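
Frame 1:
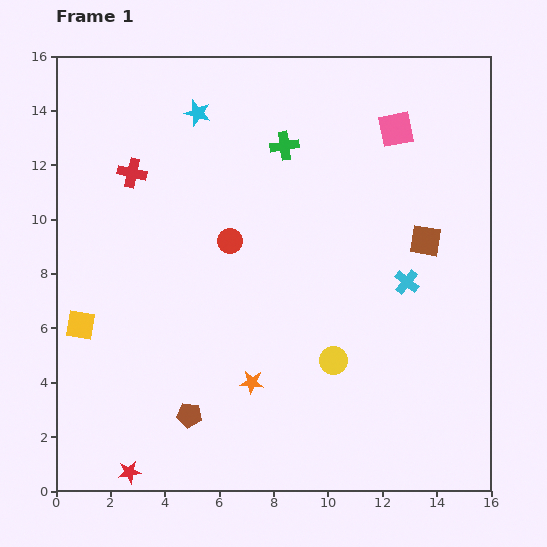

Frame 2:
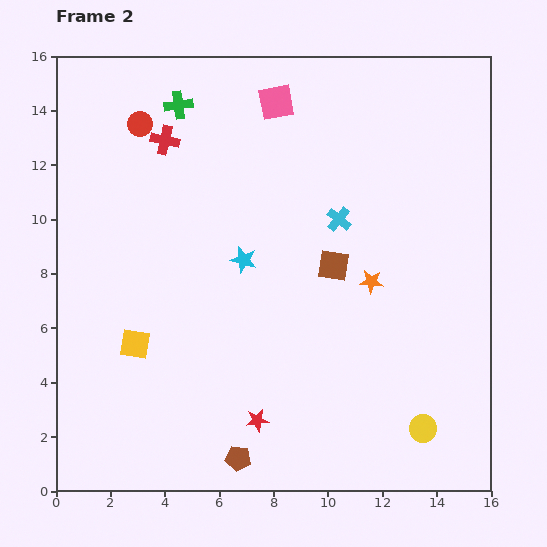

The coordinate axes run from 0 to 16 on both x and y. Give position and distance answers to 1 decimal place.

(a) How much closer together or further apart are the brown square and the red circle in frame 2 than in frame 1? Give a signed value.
+1.6

Distance in frame 1: 7.2. Distance in frame 2: 8.8.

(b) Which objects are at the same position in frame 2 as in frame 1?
none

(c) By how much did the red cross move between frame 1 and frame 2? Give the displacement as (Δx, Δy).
(1.2, 1.2)

The red cross was at (2.8, 11.7) in frame 1 and (4.0, 12.9) in frame 2.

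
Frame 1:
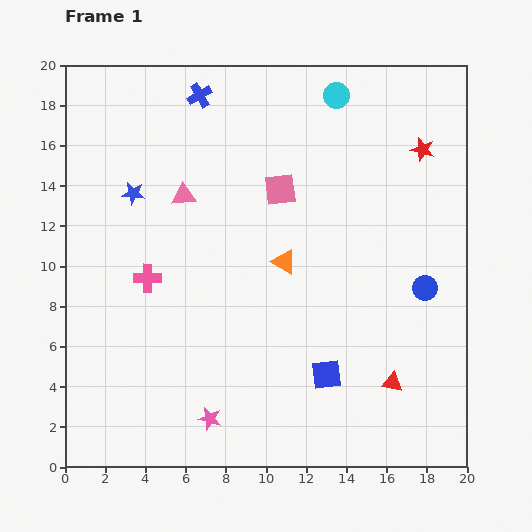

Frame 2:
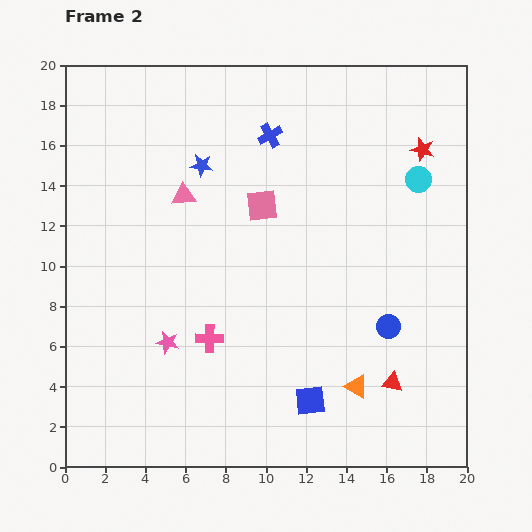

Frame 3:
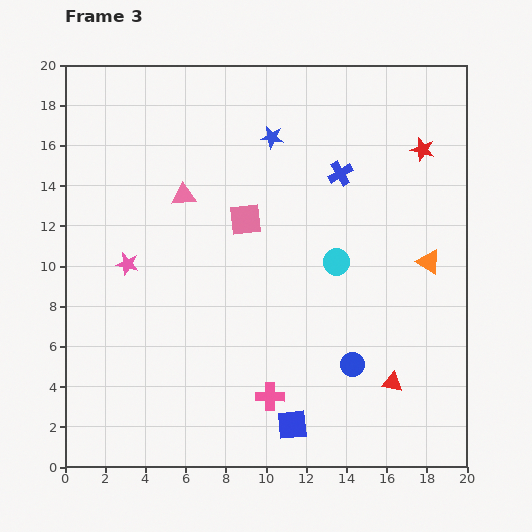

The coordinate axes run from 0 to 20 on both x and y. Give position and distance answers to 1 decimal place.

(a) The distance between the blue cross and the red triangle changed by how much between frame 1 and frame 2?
-3.5

Distance in frame 1: 17.2. Distance in frame 2: 13.7.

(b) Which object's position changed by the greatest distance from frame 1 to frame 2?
the orange triangle

(moved 7.2; next 5.9)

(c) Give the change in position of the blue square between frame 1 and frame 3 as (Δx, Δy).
(-1.7, -2.5)

The blue square was at (13.0, 4.6) in frame 1 and (11.3, 2.1) in frame 3.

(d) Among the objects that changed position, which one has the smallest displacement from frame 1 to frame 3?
the pink square

(moved 2.3)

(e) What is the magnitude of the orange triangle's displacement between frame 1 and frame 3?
7.2

The orange triangle moved from (10.9, 10.2) to (18.1, 10.2), a distance of √(7.2² + 0.0²) ≈ 7.2.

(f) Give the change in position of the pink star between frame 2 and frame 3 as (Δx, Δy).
(-2.0, 3.9)

The pink star was at (5.1, 6.2) in frame 2 and (3.1, 10.1) in frame 3.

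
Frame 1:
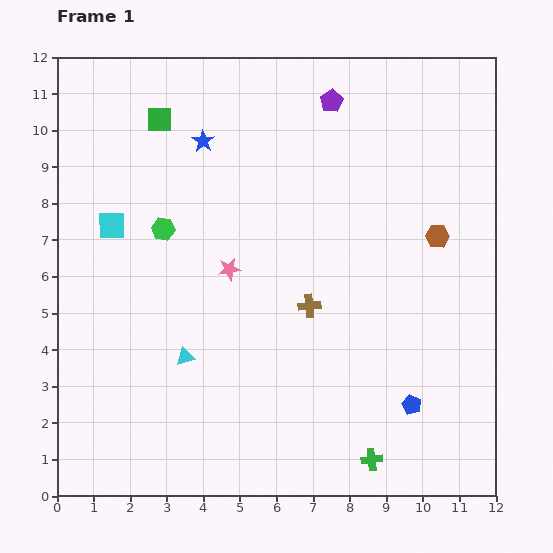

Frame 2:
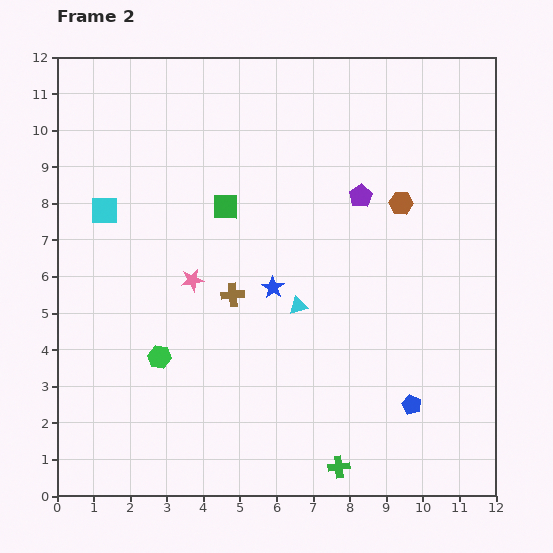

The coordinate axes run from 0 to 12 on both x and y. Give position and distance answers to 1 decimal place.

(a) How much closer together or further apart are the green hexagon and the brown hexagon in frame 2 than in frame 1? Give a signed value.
+0.3

Distance in frame 1: 7.5. Distance in frame 2: 7.8.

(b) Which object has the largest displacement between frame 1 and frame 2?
the blue star

(moved 4.4; next 3.5)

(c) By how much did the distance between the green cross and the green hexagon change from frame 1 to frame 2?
-2.8

Distance in frame 1: 8.5. Distance in frame 2: 5.7.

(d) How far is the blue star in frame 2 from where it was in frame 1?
4.4

The blue star moved from (4.0, 9.7) to (5.9, 5.7), a distance of √(1.9² + 4.0²) ≈ 4.4.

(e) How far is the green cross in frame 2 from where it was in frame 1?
0.9

The green cross moved from (8.6, 1.0) to (7.7, 0.8), a distance of √(0.9² + 0.2²) ≈ 0.9.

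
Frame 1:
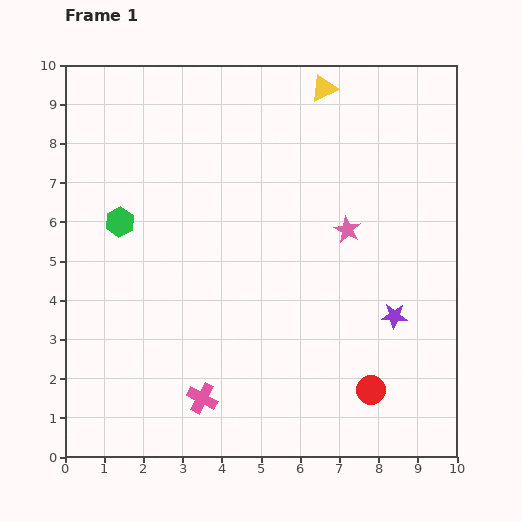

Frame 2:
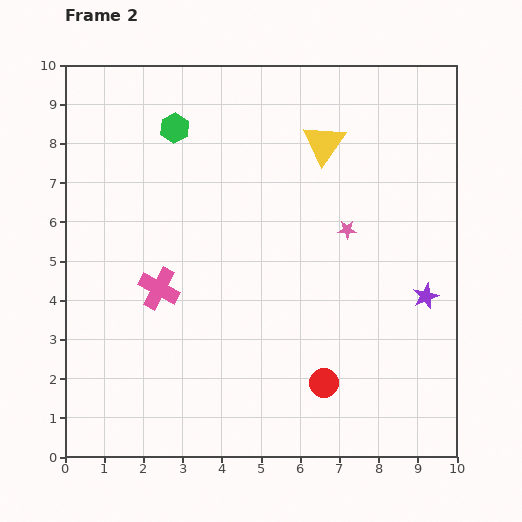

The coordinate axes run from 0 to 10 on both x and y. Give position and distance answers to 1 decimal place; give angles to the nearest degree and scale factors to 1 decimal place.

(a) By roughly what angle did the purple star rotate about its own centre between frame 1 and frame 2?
26° counter-clockwise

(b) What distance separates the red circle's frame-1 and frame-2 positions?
1.2

The red circle moved from (7.8, 1.7) to (6.6, 1.9), a distance of √(1.2² + 0.2²) ≈ 1.2.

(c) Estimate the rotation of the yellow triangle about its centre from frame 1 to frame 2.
31° counter-clockwise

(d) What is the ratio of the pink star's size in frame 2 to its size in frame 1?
0.7×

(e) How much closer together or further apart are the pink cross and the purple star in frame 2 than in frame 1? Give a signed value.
+1.5

Distance in frame 1: 5.3. Distance in frame 2: 6.8.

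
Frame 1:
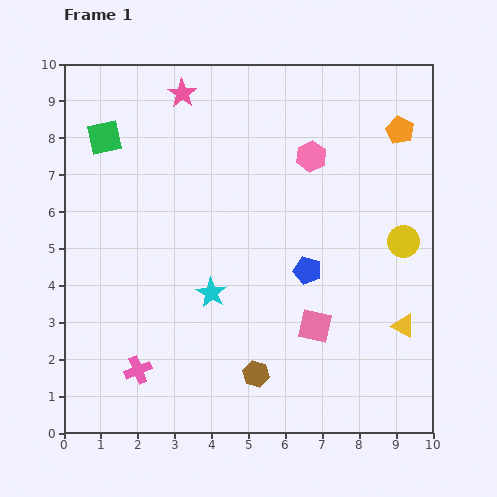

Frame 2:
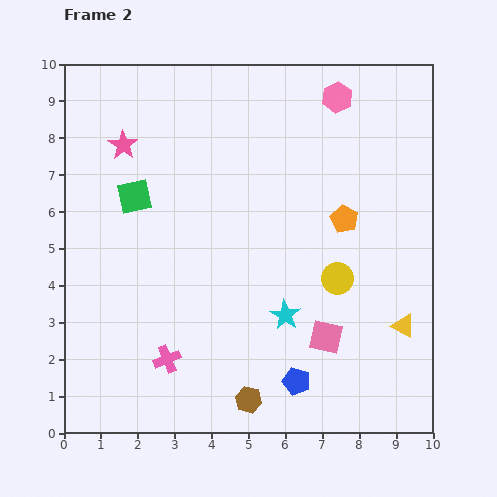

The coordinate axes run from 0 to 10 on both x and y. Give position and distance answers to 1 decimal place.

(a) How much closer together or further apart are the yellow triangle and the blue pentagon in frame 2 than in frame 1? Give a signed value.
+0.3

Distance in frame 1: 3.0. Distance in frame 2: 3.3.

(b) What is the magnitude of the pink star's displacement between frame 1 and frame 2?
2.1

The pink star moved from (3.2, 9.2) to (1.6, 7.8), a distance of √(1.6² + 1.4²) ≈ 2.1.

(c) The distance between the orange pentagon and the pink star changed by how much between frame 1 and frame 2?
+0.3

Distance in frame 1: 6.0. Distance in frame 2: 6.3.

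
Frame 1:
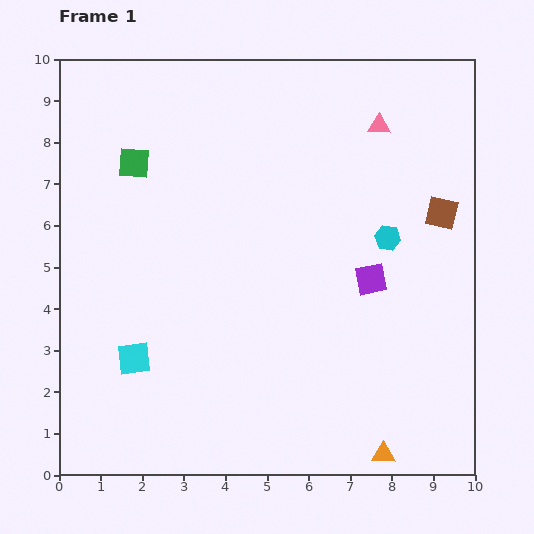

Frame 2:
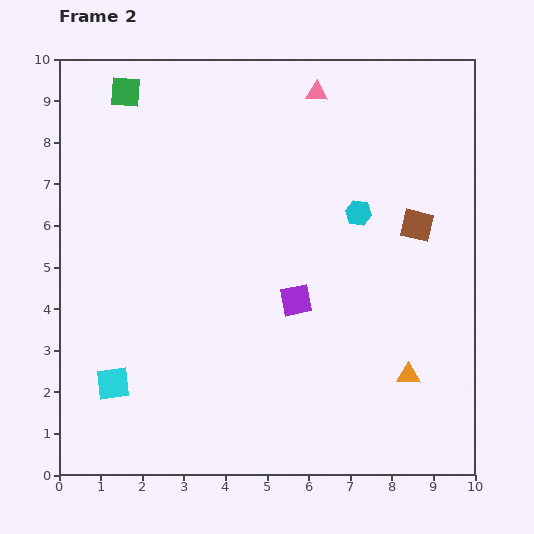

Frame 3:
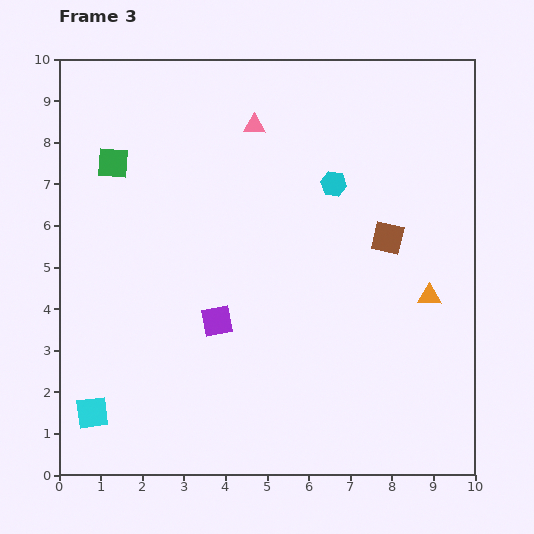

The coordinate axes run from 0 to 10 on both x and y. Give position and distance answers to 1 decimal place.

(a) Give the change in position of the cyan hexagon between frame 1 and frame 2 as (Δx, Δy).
(-0.7, 0.6)

The cyan hexagon was at (7.9, 5.7) in frame 1 and (7.2, 6.3) in frame 2.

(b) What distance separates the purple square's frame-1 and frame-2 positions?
1.9

The purple square moved from (7.5, 4.7) to (5.7, 4.2), a distance of √(1.8² + 0.5²) ≈ 1.9.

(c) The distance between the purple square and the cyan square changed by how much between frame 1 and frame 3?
-2.3

Distance in frame 1: 6.0. Distance in frame 3: 3.7.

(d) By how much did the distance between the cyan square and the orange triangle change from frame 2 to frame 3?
+1.5

Distance in frame 2: 7.1. Distance in frame 3: 8.6.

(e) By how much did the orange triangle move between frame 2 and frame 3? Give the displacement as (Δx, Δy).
(0.5, 1.9)

The orange triangle was at (8.4, 2.4) in frame 2 and (8.9, 4.3) in frame 3.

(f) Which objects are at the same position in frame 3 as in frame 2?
none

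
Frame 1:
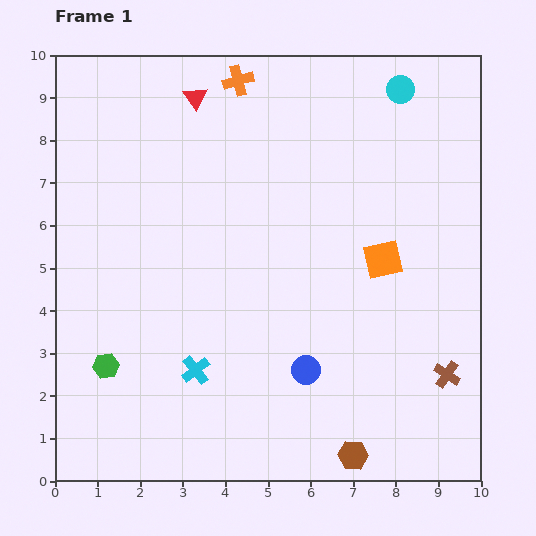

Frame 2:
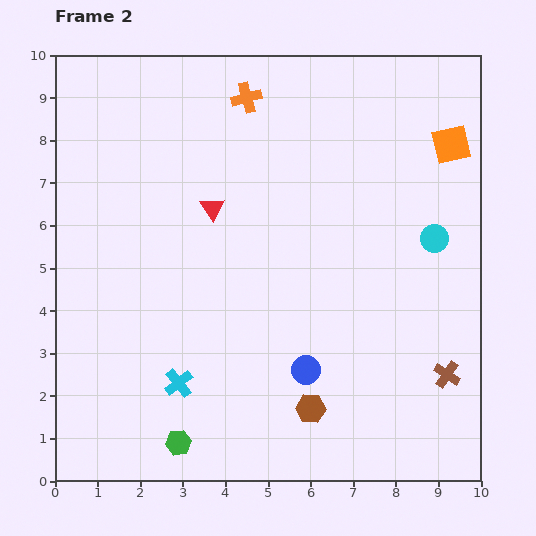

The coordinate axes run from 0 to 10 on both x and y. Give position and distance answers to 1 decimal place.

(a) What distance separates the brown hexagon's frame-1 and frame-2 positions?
1.5

The brown hexagon moved from (7.0, 0.6) to (6.0, 1.7), a distance of √(1.0² + 1.1²) ≈ 1.5.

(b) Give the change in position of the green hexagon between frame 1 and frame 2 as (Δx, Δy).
(1.7, -1.8)

The green hexagon was at (1.2, 2.7) in frame 1 and (2.9, 0.9) in frame 2.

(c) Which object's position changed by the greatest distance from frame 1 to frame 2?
the cyan circle

(moved 3.6; next 3.1)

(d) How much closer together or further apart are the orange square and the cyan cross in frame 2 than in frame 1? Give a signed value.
+3.4

Distance in frame 1: 5.1. Distance in frame 2: 8.5.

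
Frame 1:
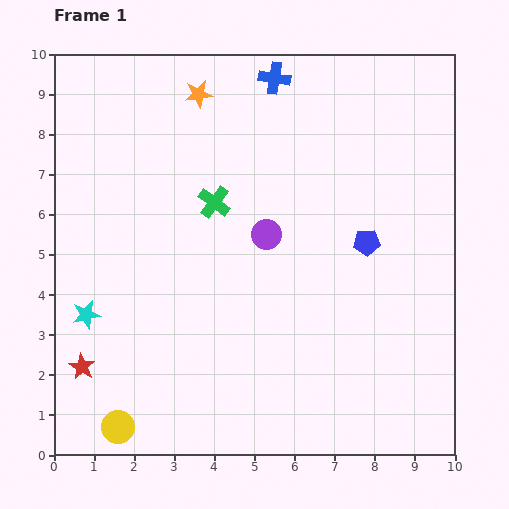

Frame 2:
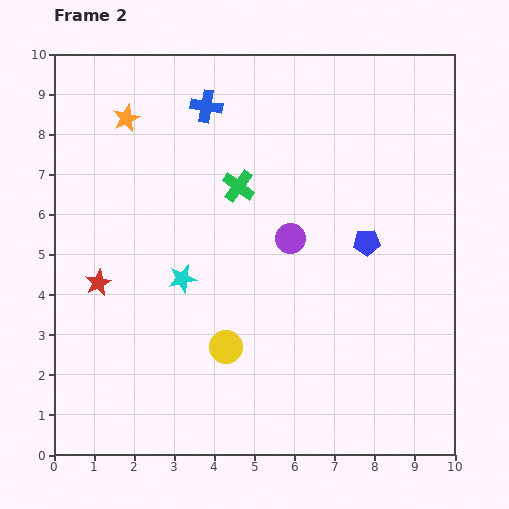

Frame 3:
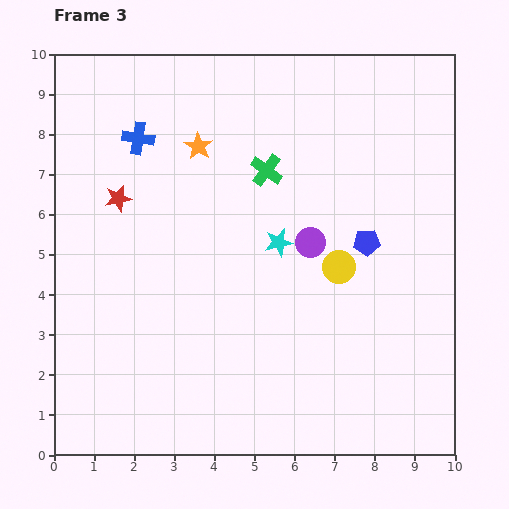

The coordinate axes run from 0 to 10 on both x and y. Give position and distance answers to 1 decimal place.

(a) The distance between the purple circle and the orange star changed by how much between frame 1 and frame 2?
+1.2

Distance in frame 1: 3.9. Distance in frame 2: 5.1.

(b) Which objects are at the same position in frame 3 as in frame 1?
the blue pentagon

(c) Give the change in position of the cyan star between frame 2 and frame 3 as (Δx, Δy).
(2.4, 0.9)

The cyan star was at (3.2, 4.4) in frame 2 and (5.6, 5.3) in frame 3.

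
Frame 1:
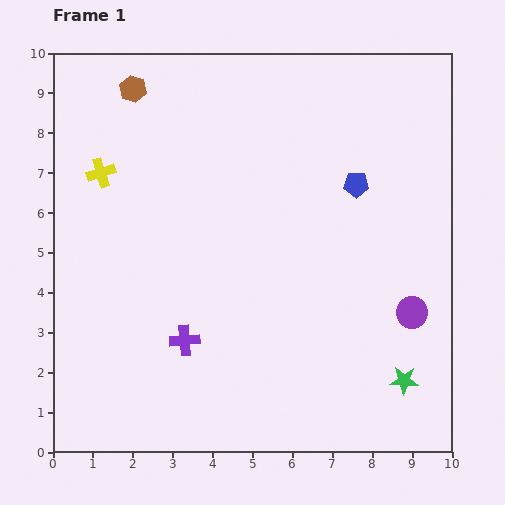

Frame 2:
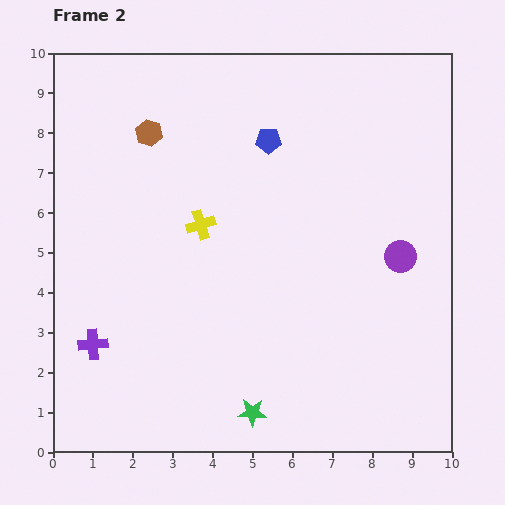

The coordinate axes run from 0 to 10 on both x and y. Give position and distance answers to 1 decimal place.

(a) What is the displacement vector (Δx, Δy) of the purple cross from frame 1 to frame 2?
(-2.3, -0.1)

The purple cross was at (3.3, 2.8) in frame 1 and (1.0, 2.7) in frame 2.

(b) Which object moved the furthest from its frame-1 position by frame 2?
the green star

(moved 3.9; next 2.8)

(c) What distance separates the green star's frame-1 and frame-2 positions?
3.9

The green star moved from (8.8, 1.8) to (5.0, 1.0), a distance of √(3.8² + 0.8²) ≈ 3.9.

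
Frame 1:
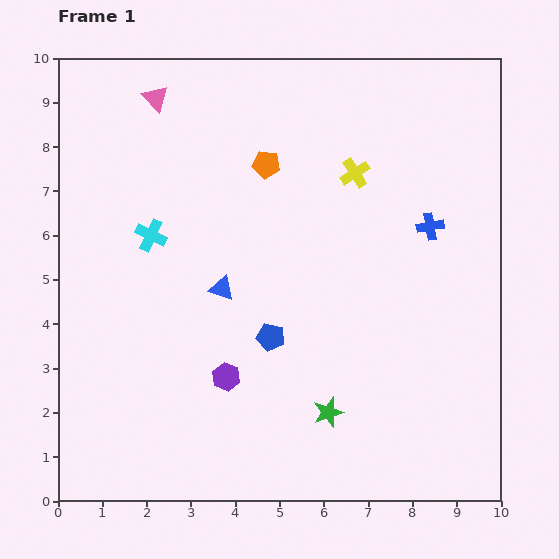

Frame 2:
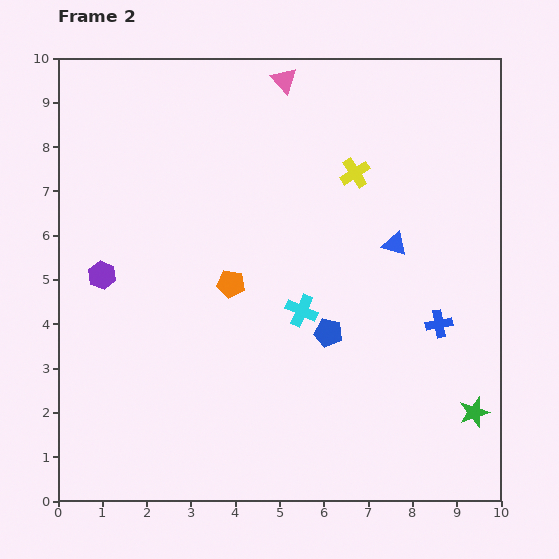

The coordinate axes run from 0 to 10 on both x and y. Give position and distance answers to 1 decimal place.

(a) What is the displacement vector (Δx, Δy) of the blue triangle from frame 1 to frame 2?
(3.9, 1.0)

The blue triangle was at (3.7, 4.8) in frame 1 and (7.6, 5.8) in frame 2.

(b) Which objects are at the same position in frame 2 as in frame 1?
the yellow cross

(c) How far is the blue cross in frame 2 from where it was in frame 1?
2.2

The blue cross moved from (8.4, 6.2) to (8.6, 4.0), a distance of √(0.2² + 2.2²) ≈ 2.2.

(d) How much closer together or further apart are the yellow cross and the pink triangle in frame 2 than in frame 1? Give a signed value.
-2.2

Distance in frame 1: 4.8. Distance in frame 2: 2.6.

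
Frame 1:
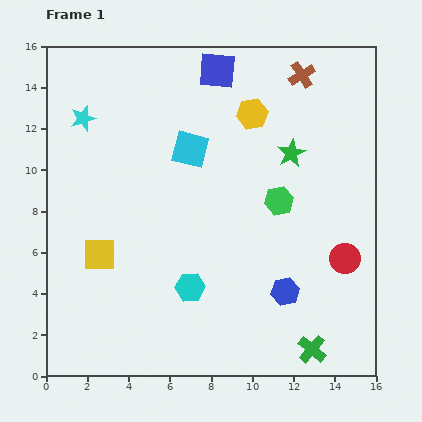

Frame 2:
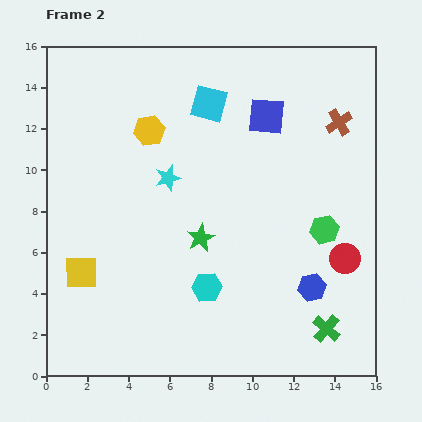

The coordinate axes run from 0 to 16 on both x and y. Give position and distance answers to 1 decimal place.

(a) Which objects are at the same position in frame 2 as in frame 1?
the red circle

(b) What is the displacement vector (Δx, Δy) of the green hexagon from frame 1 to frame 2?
(2.2, -1.4)

The green hexagon was at (11.3, 8.5) in frame 1 and (13.5, 7.1) in frame 2.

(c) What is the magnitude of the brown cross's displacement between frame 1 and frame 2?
2.9

The brown cross moved from (12.4, 14.6) to (14.2, 12.3), a distance of √(1.8² + 2.3²) ≈ 2.9.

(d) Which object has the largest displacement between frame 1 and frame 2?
the green star

(moved 6.0; next 5.1)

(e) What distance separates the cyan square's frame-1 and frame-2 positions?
2.4

The cyan square moved from (7.0, 11.0) to (7.9, 13.2), a distance of √(0.9² + 2.2²) ≈ 2.4.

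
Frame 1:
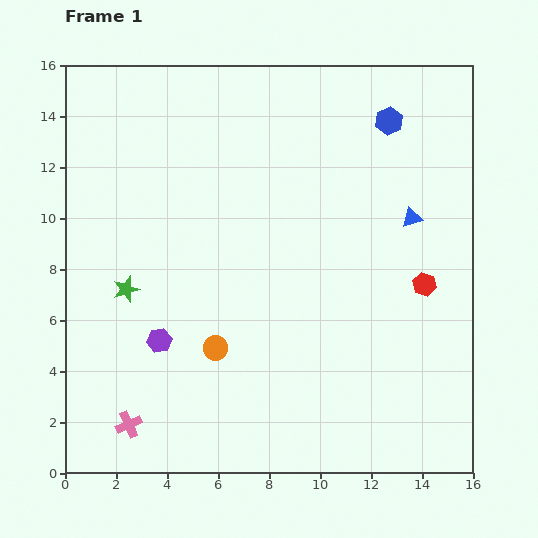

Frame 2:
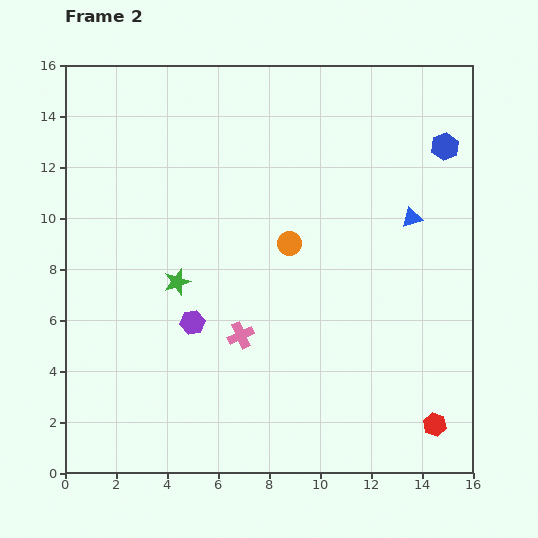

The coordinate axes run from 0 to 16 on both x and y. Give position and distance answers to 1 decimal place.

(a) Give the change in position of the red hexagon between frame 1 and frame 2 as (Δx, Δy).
(0.4, -5.5)

The red hexagon was at (14.1, 7.4) in frame 1 and (14.5, 1.9) in frame 2.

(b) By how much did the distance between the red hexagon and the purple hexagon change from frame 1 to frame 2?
-0.3

Distance in frame 1: 10.6. Distance in frame 2: 10.3.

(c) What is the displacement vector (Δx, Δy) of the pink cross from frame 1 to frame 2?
(4.4, 3.5)

The pink cross was at (2.5, 1.9) in frame 1 and (6.9, 5.4) in frame 2.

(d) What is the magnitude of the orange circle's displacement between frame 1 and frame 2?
5.0

The orange circle moved from (5.9, 4.9) to (8.8, 9.0), a distance of √(2.9² + 4.1²) ≈ 5.0.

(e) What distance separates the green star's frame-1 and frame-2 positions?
2.0

The green star moved from (2.4, 7.2) to (4.4, 7.5), a distance of √(2.0² + 0.3²) ≈ 2.0.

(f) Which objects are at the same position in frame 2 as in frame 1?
the blue triangle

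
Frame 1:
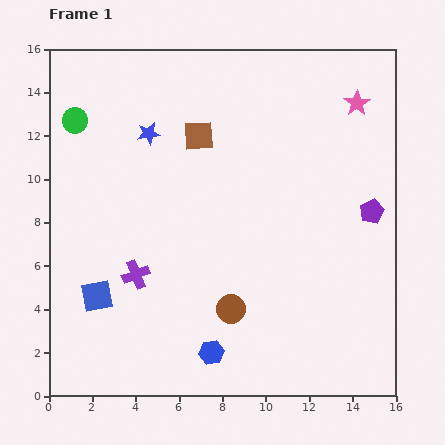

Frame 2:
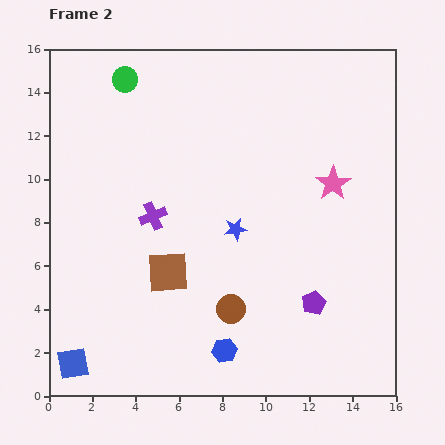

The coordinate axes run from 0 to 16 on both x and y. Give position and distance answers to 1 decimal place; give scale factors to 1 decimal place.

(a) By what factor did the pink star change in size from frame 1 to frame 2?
1.3×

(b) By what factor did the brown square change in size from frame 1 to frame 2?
1.4×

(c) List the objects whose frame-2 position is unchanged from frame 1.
the brown circle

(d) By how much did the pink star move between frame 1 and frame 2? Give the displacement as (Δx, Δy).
(-1.1, -3.7)

The pink star was at (14.2, 13.5) in frame 1 and (13.1, 9.8) in frame 2.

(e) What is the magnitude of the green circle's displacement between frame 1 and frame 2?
3.0

The green circle moved from (1.2, 12.7) to (3.5, 14.6), a distance of √(2.3² + 1.9²) ≈ 3.0.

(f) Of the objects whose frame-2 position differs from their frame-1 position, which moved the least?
the blue hexagon

(moved 0.6)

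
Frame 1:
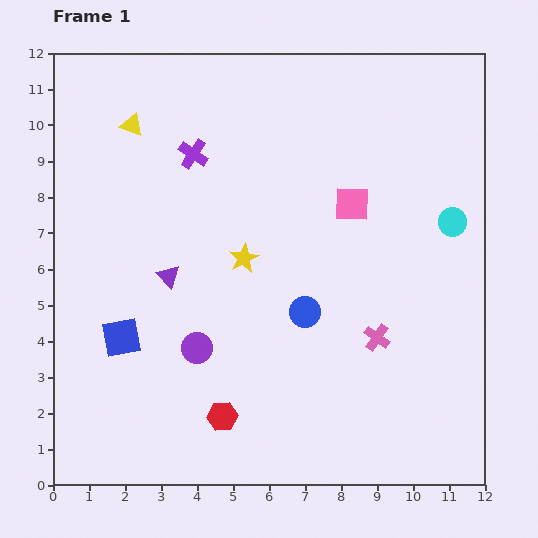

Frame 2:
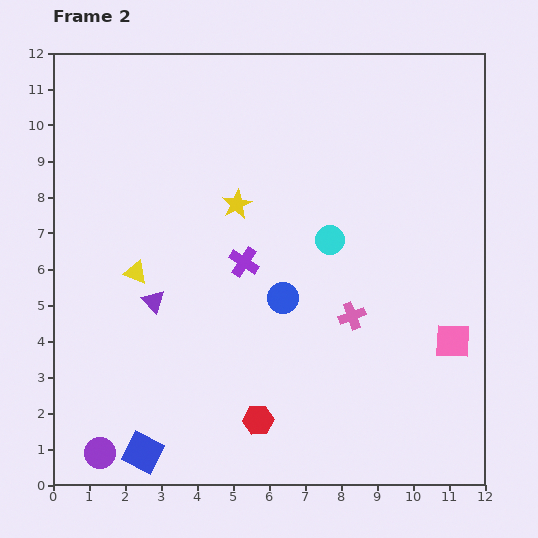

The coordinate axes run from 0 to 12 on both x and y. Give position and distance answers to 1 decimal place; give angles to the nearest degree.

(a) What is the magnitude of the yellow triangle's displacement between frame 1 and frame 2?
4.1

The yellow triangle moved from (2.2, 10.0) to (2.3, 5.9), a distance of √(0.1² + 4.1²) ≈ 4.1.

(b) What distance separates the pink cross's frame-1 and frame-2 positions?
0.9

The pink cross moved from (9.0, 4.1) to (8.3, 4.7), a distance of √(0.7² + 0.6²) ≈ 0.9.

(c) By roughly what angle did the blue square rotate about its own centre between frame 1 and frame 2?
38° clockwise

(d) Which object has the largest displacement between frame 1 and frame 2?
the pink square

(moved 4.7; next 4.1)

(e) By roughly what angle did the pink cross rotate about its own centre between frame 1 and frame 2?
35° clockwise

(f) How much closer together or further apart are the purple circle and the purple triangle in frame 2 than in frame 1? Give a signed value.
+2.3

Distance in frame 1: 2.2. Distance in frame 2: 4.5.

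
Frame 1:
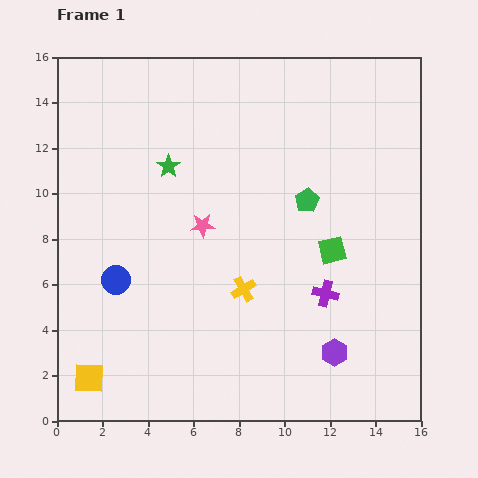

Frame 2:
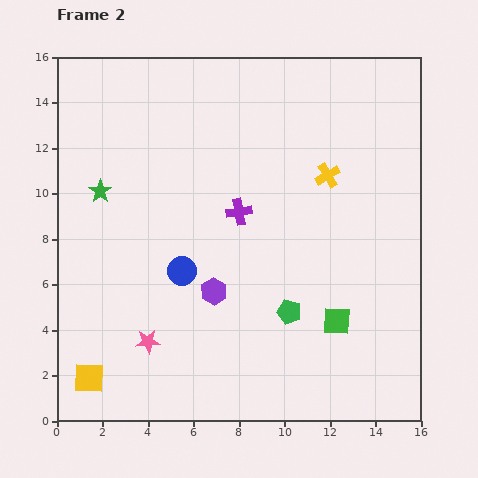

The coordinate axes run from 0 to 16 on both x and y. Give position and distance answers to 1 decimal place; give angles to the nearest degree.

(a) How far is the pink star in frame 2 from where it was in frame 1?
5.6

The pink star moved from (6.4, 8.6) to (4.0, 3.5), a distance of √(2.4² + 5.1²) ≈ 5.6.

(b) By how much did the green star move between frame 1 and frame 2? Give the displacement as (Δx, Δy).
(-3.0, -1.1)

The green star was at (4.9, 11.2) in frame 1 and (1.9, 10.1) in frame 2.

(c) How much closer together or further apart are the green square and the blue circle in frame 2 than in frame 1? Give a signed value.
-2.5

Distance in frame 1: 9.6. Distance in frame 2: 7.1.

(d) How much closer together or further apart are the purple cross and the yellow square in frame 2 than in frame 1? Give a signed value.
-1.2

Distance in frame 1: 11.0. Distance in frame 2: 9.8.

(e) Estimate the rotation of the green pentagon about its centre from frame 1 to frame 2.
25° counter-clockwise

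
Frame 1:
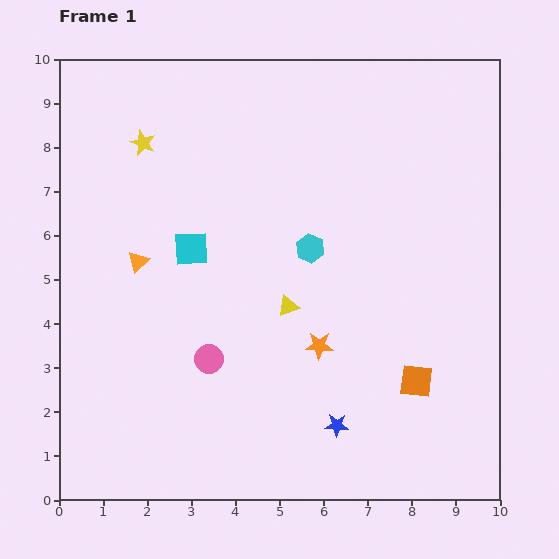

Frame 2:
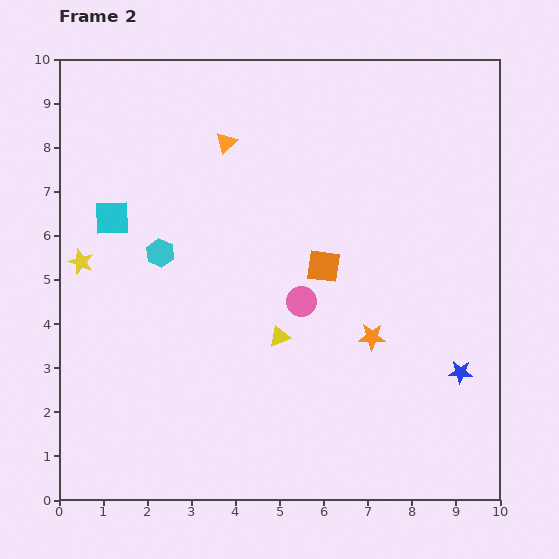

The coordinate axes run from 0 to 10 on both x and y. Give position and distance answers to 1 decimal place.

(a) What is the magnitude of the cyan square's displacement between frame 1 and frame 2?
1.9

The cyan square moved from (3.0, 5.7) to (1.2, 6.4), a distance of √(1.8² + 0.7²) ≈ 1.9.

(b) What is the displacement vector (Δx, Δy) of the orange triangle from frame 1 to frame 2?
(2.0, 2.7)

The orange triangle was at (1.8, 5.4) in frame 1 and (3.8, 8.1) in frame 2.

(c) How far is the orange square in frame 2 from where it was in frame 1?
3.3

The orange square moved from (8.1, 2.7) to (6.0, 5.3), a distance of √(2.1² + 2.6²) ≈ 3.3.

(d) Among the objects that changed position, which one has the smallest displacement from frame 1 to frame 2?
the yellow triangle

(moved 0.7)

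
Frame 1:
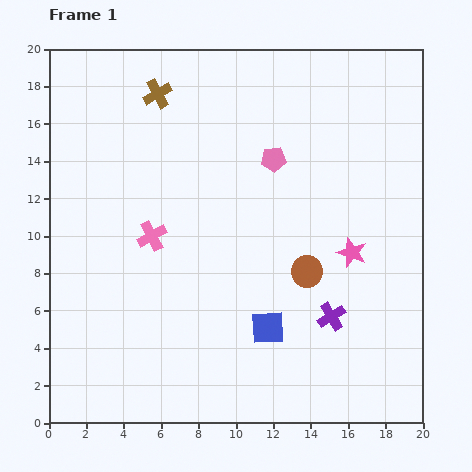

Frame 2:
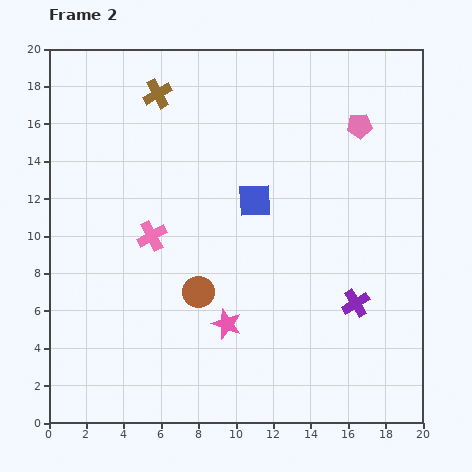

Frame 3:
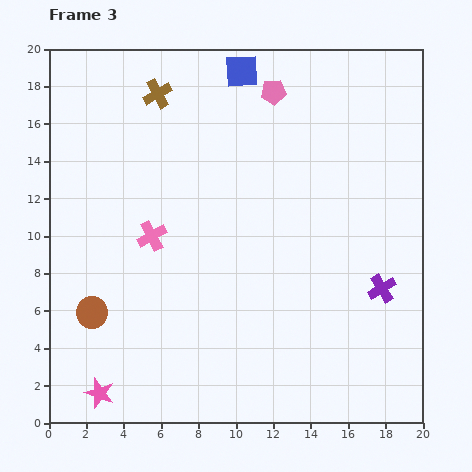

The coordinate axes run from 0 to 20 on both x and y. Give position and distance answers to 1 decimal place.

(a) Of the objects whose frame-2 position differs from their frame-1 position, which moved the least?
the purple cross

(moved 1.5)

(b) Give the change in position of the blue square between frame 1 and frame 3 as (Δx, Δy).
(-1.4, 13.7)

The blue square was at (11.7, 5.1) in frame 1 and (10.3, 18.8) in frame 3.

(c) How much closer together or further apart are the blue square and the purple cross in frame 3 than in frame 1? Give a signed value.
+10.3

Distance in frame 1: 3.5. Distance in frame 3: 13.8.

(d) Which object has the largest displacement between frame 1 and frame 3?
the pink star

(moved 15.4; next 13.8)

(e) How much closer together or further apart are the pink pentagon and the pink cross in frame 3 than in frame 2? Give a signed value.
-2.5

Distance in frame 2: 12.6. Distance in frame 3: 10.1.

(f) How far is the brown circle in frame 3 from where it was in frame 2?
5.8

The brown circle moved from (8.0, 7.0) to (2.3, 5.9), a distance of √(5.7² + 1.1²) ≈ 5.8.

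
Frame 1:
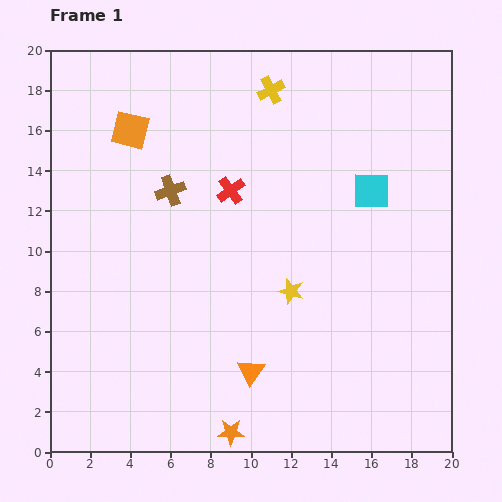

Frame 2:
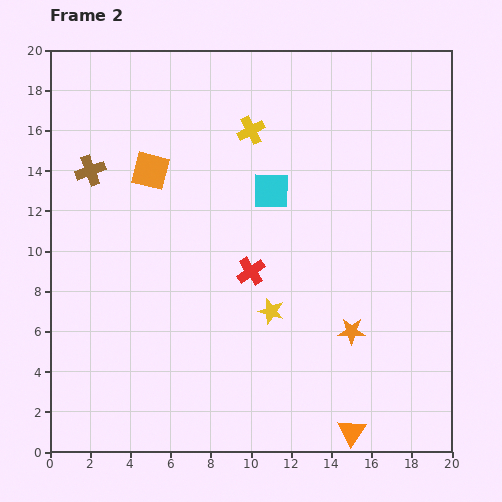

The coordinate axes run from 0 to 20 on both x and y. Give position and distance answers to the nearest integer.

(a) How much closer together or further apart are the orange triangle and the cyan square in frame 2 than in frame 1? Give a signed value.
+2

Distance in frame 1: 11. Distance in frame 2: 13.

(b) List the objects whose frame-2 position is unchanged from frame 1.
none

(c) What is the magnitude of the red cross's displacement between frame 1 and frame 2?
4

The red cross moved from (9, 13) to (10, 9), a distance of √(1² + 4²) ≈ 4.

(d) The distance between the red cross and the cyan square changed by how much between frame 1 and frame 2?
-3

Distance in frame 1: 7. Distance in frame 2: 4.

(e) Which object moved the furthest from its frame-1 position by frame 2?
the orange star

(moved 8; next 6)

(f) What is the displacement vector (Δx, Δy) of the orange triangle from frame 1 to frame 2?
(5, -3)

The orange triangle was at (10, 4) in frame 1 and (15, 1) in frame 2.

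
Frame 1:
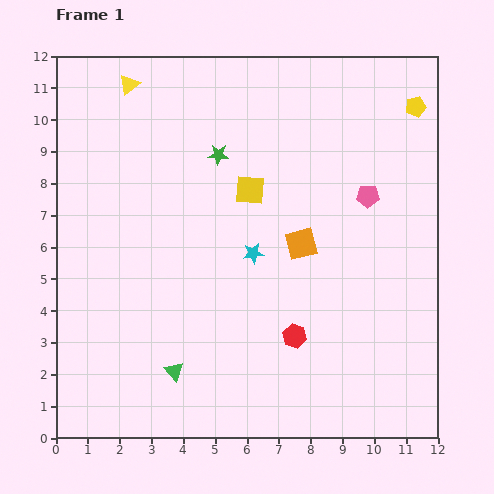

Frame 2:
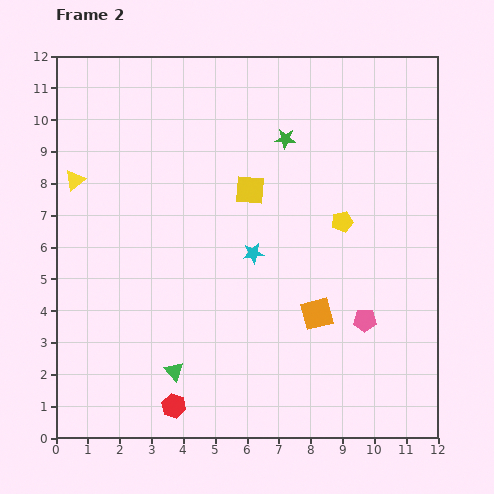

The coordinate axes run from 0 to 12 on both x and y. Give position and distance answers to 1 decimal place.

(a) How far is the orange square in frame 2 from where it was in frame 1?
2.3

The orange square moved from (7.7, 6.1) to (8.2, 3.9), a distance of √(0.5² + 2.2²) ≈ 2.3.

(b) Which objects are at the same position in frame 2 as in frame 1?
the cyan star, the green triangle, the yellow square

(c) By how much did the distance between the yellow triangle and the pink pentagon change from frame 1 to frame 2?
+1.8

Distance in frame 1: 8.3. Distance in frame 2: 10.1.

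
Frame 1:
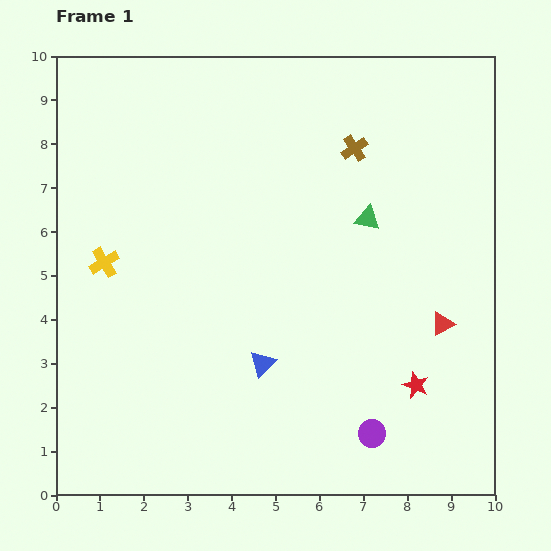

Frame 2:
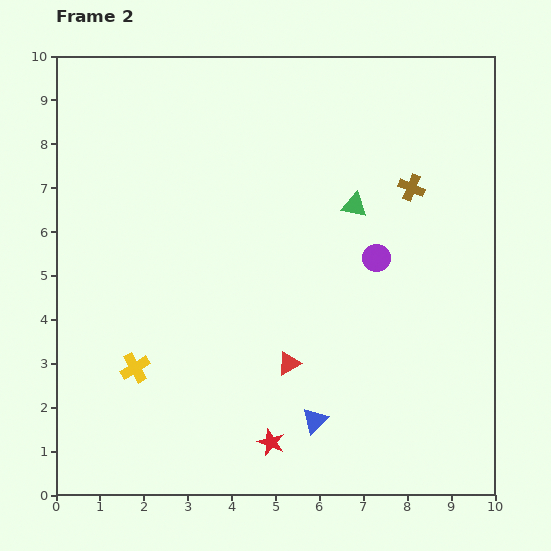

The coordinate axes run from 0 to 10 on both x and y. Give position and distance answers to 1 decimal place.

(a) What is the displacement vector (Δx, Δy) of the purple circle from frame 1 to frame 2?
(0.1, 4.0)

The purple circle was at (7.2, 1.4) in frame 1 and (7.3, 5.4) in frame 2.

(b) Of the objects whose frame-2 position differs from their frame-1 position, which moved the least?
the green triangle

(moved 0.4)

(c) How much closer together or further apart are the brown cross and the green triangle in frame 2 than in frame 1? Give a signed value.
-0.2

Distance in frame 1: 1.6. Distance in frame 2: 1.4.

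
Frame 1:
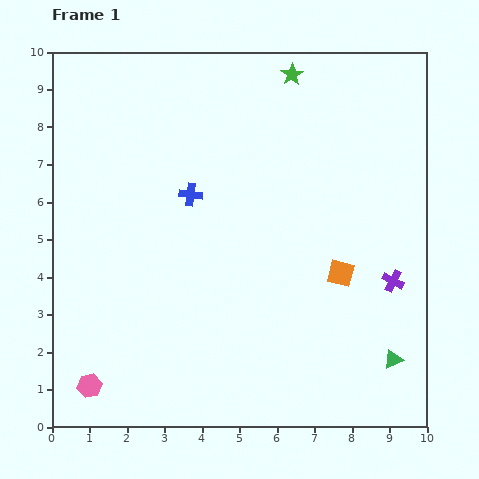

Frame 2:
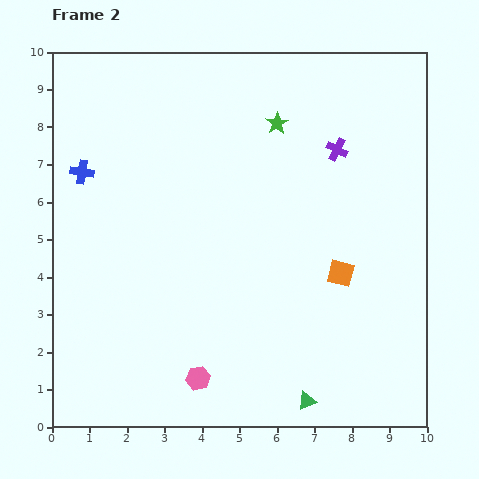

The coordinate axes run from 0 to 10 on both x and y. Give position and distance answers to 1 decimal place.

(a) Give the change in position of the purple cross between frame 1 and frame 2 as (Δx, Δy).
(-1.5, 3.5)

The purple cross was at (9.1, 3.9) in frame 1 and (7.6, 7.4) in frame 2.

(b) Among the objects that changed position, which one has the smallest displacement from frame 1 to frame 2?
the green star

(moved 1.4)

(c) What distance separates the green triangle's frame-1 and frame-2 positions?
2.5

The green triangle moved from (9.1, 1.8) to (6.8, 0.7), a distance of √(2.3² + 1.1²) ≈ 2.5.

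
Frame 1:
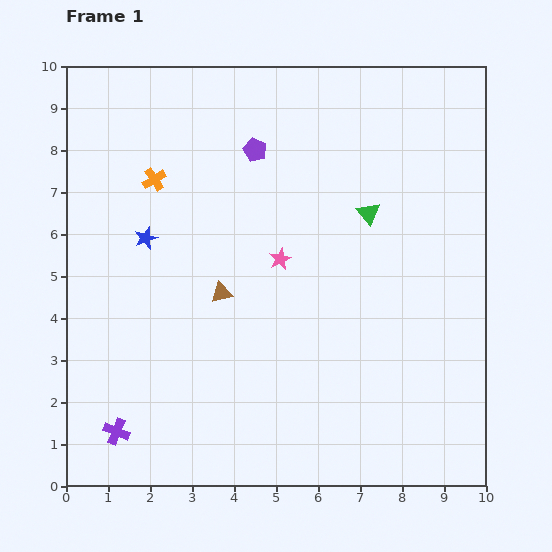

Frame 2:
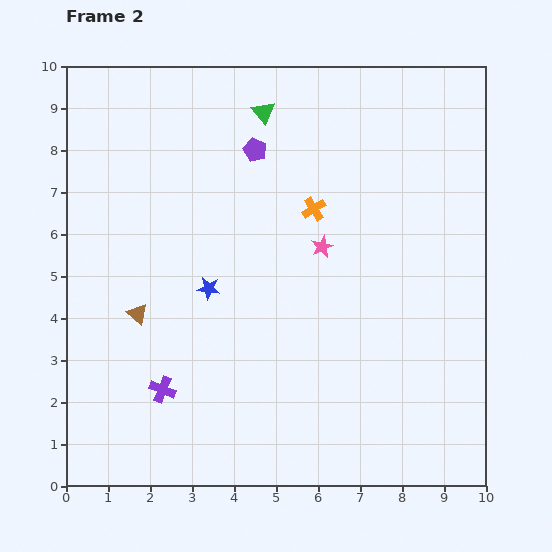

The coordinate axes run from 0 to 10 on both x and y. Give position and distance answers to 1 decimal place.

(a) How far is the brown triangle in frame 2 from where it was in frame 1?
2.1

The brown triangle moved from (3.7, 4.6) to (1.7, 4.1), a distance of √(2.0² + 0.5²) ≈ 2.1.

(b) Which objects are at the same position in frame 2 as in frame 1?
the purple pentagon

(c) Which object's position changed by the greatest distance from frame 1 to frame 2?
the orange cross

(moved 3.9; next 3.5)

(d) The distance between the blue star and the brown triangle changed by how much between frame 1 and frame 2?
-0.4

Distance in frame 1: 2.2. Distance in frame 2: 1.8.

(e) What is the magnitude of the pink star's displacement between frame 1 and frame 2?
1.0

The pink star moved from (5.1, 5.4) to (6.1, 5.7), a distance of √(1.0² + 0.3²) ≈ 1.0.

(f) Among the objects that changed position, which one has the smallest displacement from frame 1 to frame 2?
the pink star

(moved 1.0)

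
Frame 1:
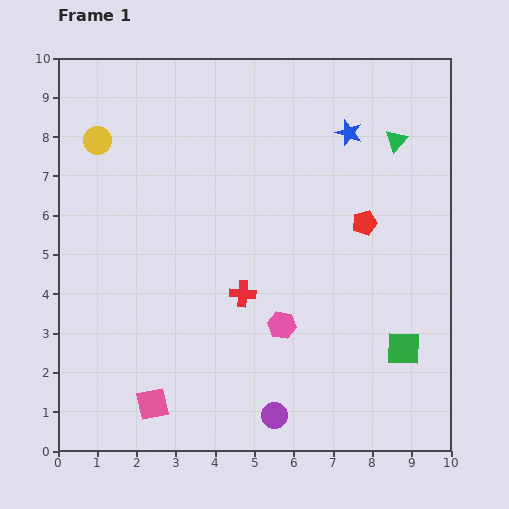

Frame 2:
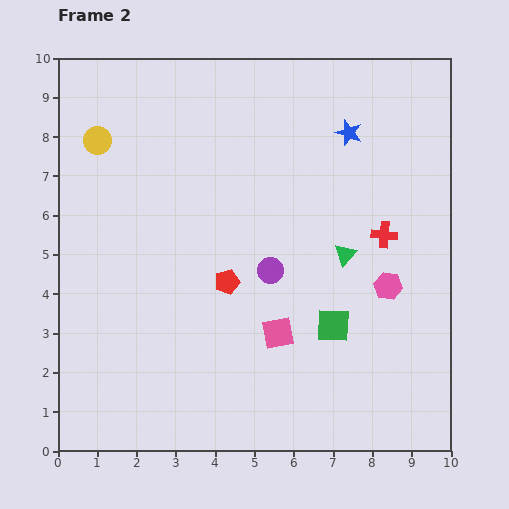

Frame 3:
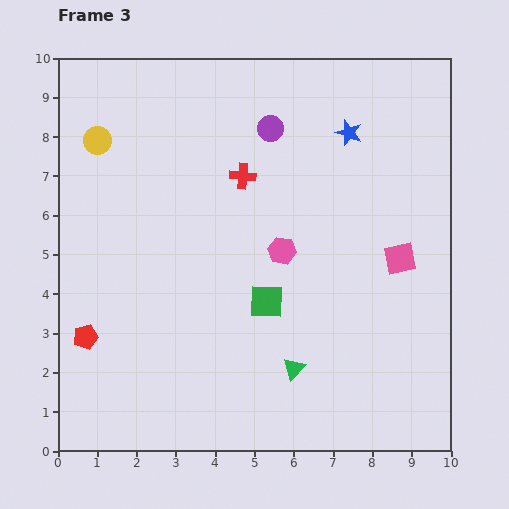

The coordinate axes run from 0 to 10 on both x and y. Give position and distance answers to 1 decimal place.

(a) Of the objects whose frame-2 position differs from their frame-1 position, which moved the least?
the green square

(moved 1.9)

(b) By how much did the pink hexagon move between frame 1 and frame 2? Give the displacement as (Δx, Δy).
(2.7, 1.0)

The pink hexagon was at (5.7, 3.2) in frame 1 and (8.4, 4.2) in frame 2.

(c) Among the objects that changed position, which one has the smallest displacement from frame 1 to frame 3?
the pink hexagon

(moved 1.9)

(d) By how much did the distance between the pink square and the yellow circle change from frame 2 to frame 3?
+1.6

Distance in frame 2: 6.7. Distance in frame 3: 8.3.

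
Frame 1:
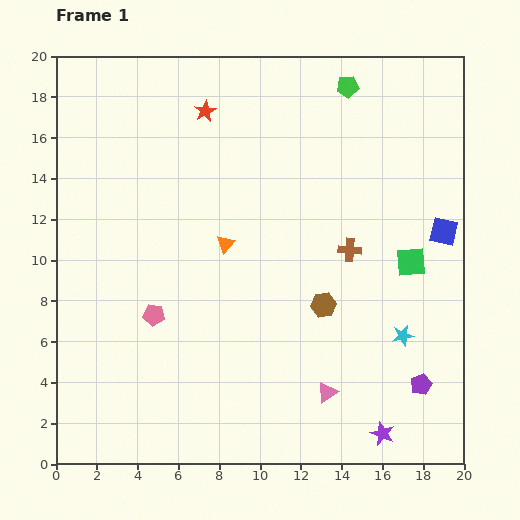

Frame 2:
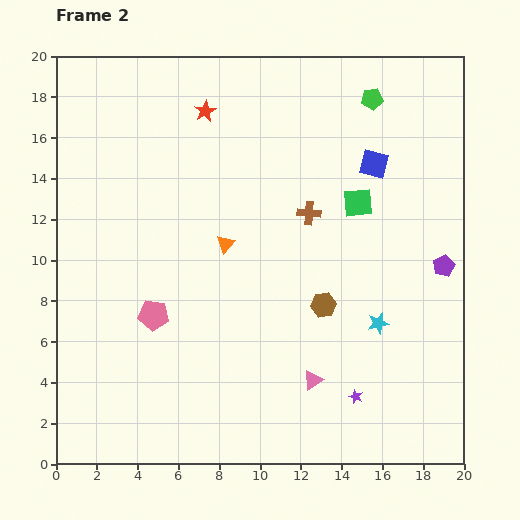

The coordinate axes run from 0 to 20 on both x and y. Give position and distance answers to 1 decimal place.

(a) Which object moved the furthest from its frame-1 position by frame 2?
the purple pentagon

(moved 5.9; next 4.7)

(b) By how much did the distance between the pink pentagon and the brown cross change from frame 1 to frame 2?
-1.0

Distance in frame 1: 10.1. Distance in frame 2: 9.1.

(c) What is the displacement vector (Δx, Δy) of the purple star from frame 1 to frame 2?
(-1.3, 1.8)

The purple star was at (16.0, 1.5) in frame 1 and (14.7, 3.3) in frame 2.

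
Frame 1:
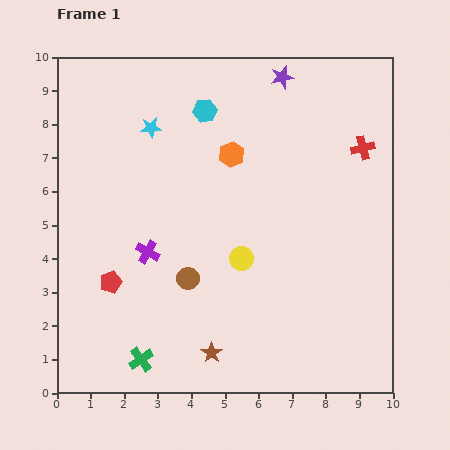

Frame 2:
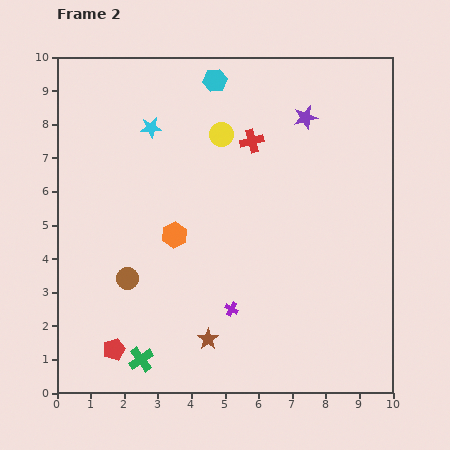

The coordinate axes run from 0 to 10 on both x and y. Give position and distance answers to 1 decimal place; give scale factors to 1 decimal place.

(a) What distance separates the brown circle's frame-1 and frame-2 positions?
1.8

The brown circle moved from (3.9, 3.4) to (2.1, 3.4), a distance of √(1.8² + 0.0²) ≈ 1.8.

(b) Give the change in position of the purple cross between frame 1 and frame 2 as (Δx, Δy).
(2.5, -1.7)

The purple cross was at (2.7, 4.2) in frame 1 and (5.2, 2.5) in frame 2.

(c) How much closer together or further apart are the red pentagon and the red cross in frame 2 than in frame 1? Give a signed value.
-1.1

Distance in frame 1: 8.5. Distance in frame 2: 7.4.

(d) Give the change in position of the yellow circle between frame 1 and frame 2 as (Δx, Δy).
(-0.6, 3.7)

The yellow circle was at (5.5, 4.0) in frame 1 and (4.9, 7.7) in frame 2.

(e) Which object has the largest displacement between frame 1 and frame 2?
the yellow circle

(moved 3.7; next 3.3)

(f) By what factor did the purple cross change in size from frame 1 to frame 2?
0.6×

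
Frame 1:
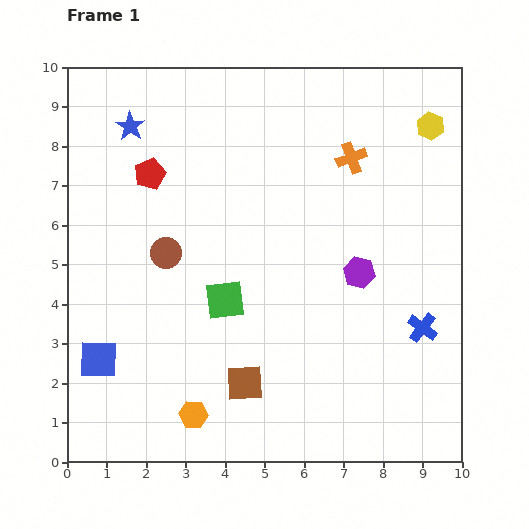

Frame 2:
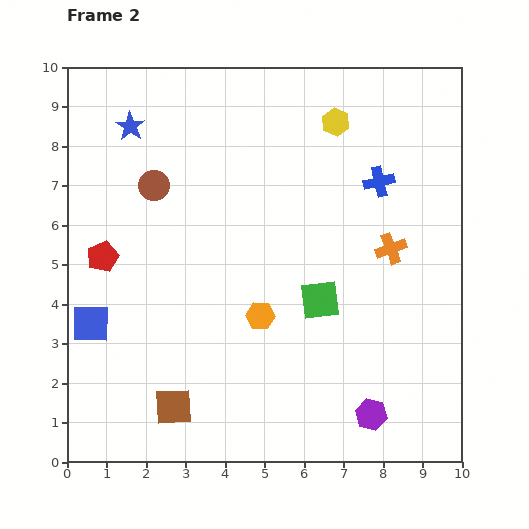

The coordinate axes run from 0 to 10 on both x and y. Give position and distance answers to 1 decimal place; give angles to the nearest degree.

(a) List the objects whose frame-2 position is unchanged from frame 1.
the blue star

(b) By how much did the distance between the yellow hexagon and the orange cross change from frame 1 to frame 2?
+1.3

Distance in frame 1: 2.2. Distance in frame 2: 3.5.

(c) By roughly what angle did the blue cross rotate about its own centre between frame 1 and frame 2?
40° clockwise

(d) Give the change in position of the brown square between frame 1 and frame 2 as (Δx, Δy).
(-1.8, -0.6)

The brown square was at (4.5, 2.0) in frame 1 and (2.7, 1.4) in frame 2.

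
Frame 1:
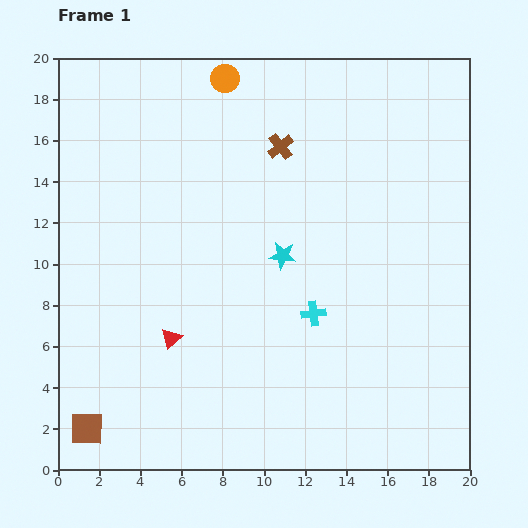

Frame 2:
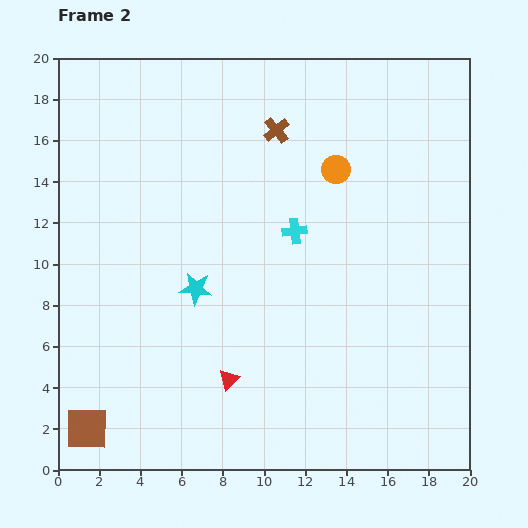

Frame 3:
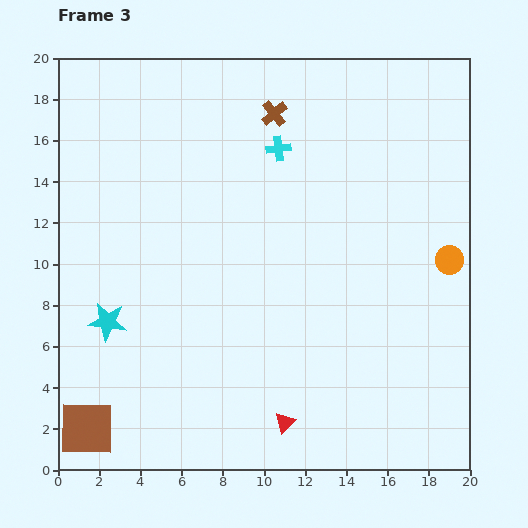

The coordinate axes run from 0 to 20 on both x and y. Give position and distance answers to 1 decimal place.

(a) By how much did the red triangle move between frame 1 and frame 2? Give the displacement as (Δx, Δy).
(2.8, -2.0)

The red triangle was at (5.5, 6.4) in frame 1 and (8.3, 4.4) in frame 2.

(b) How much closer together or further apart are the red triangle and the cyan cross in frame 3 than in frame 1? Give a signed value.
+6.3

Distance in frame 1: 7.0. Distance in frame 3: 13.3.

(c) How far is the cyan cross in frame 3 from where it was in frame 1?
8.2

The cyan cross moved from (12.4, 7.6) to (10.7, 15.6), a distance of √(1.7² + 8.0²) ≈ 8.2.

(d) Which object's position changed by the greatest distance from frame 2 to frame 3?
the orange circle

(moved 7.0; next 4.6)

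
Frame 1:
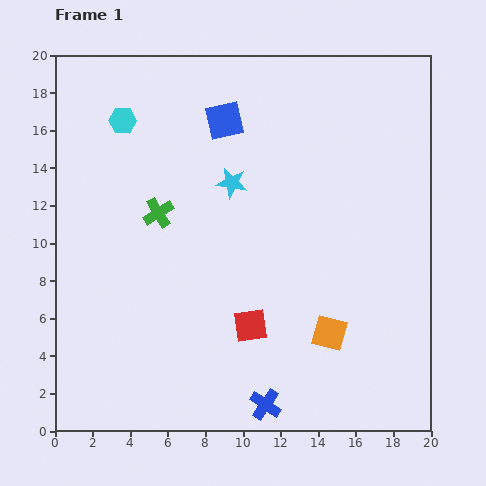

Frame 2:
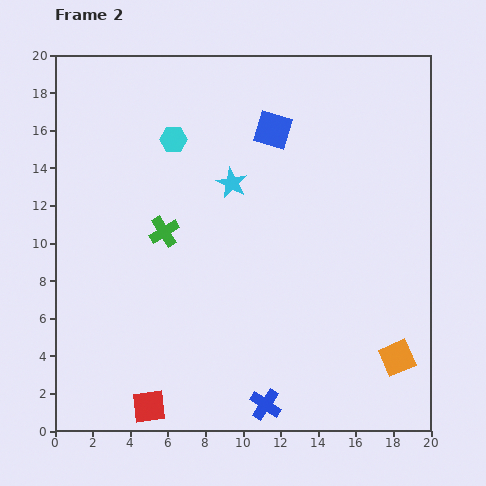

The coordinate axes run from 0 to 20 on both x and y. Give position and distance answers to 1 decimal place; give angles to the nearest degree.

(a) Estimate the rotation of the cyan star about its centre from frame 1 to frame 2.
19° clockwise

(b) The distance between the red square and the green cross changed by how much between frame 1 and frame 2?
+1.6

Distance in frame 1: 7.7. Distance in frame 2: 9.3.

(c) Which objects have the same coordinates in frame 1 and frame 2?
the blue cross, the cyan star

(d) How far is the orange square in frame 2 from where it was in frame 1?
3.8

The orange square moved from (14.6, 5.2) to (18.2, 3.9), a distance of √(3.6² + 1.3²) ≈ 3.8.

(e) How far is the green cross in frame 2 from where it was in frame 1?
1.0

The green cross moved from (5.5, 11.6) to (5.8, 10.6), a distance of √(0.3² + 1.0²) ≈ 1.0.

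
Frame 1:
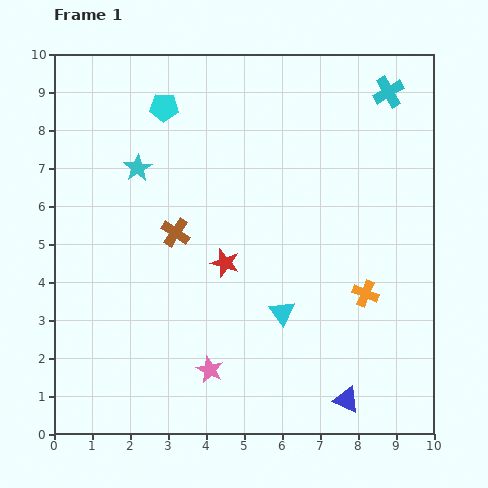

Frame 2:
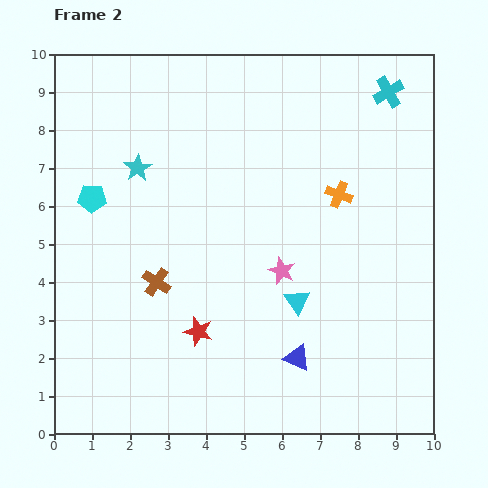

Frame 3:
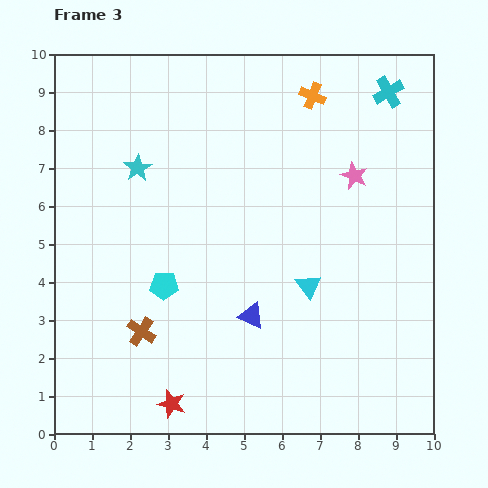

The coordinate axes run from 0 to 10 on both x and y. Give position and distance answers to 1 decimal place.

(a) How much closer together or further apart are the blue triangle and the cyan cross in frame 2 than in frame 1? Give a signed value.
-0.8

Distance in frame 1: 8.2. Distance in frame 2: 7.4.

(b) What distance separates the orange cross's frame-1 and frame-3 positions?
5.4

The orange cross moved from (8.2, 3.7) to (6.8, 8.9), a distance of √(1.4² + 5.2²) ≈ 5.4.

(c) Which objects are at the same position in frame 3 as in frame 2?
the cyan cross, the cyan star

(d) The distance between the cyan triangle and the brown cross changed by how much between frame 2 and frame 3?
+0.9

Distance in frame 2: 3.7. Distance in frame 3: 4.6.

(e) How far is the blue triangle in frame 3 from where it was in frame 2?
1.6

The blue triangle moved from (6.4, 2.0) to (5.2, 3.1), a distance of √(1.2² + 1.1²) ≈ 1.6.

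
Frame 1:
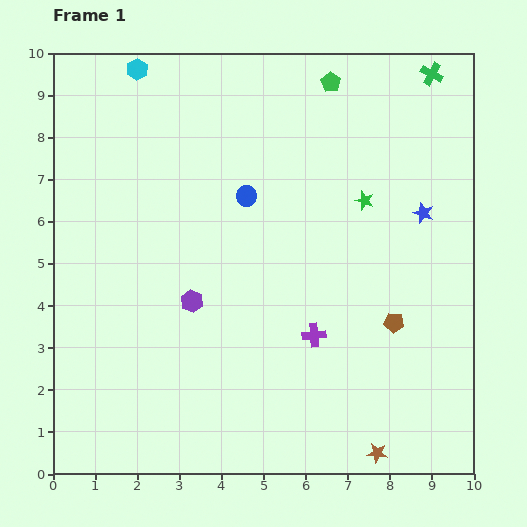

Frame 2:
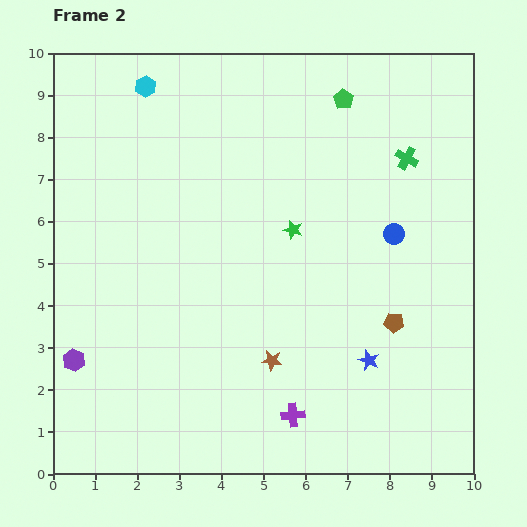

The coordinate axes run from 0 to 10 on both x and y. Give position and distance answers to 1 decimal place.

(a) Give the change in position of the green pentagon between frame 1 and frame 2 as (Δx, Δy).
(0.3, -0.4)

The green pentagon was at (6.6, 9.3) in frame 1 and (6.9, 8.9) in frame 2.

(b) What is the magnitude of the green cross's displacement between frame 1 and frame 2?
2.1

The green cross moved from (9.0, 9.5) to (8.4, 7.5), a distance of √(0.6² + 2.0²) ≈ 2.1.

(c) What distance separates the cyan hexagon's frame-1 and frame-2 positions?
0.4

The cyan hexagon moved from (2.0, 9.6) to (2.2, 9.2), a distance of √(0.2² + 0.4²) ≈ 0.4.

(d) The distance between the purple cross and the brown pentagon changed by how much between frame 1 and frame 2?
+1.4

Distance in frame 1: 1.9. Distance in frame 2: 3.3.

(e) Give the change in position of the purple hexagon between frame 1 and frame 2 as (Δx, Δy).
(-2.8, -1.4)

The purple hexagon was at (3.3, 4.1) in frame 1 and (0.5, 2.7) in frame 2.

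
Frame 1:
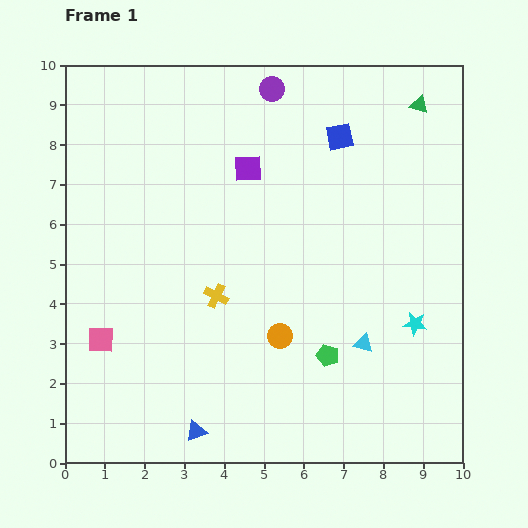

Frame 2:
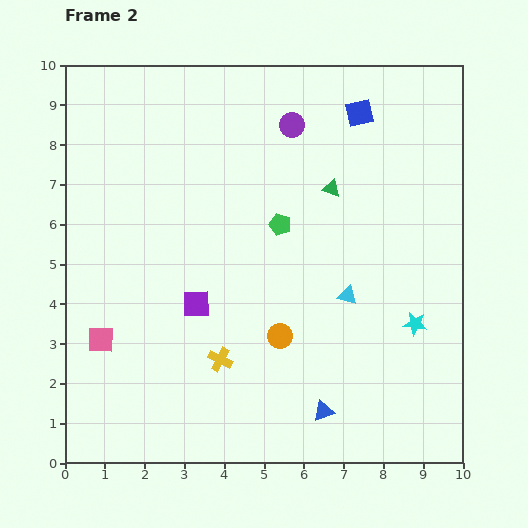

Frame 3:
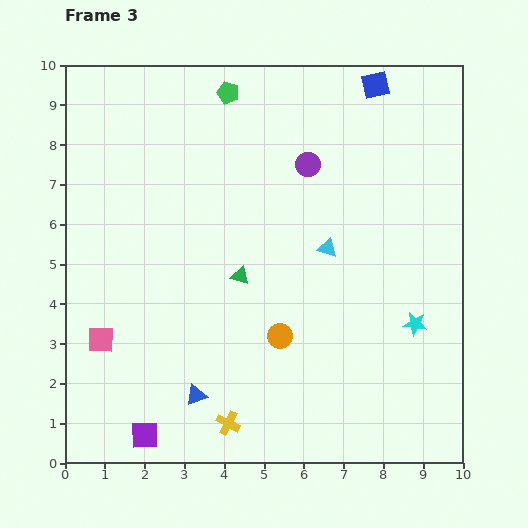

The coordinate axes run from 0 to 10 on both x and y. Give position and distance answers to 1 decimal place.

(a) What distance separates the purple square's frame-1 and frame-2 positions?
3.6

The purple square moved from (4.6, 7.4) to (3.3, 4.0), a distance of √(1.3² + 3.4²) ≈ 3.6.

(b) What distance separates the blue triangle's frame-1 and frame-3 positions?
0.9

The blue triangle moved from (3.3, 0.8) to (3.3, 1.7), a distance of √(0.0² + 0.9²) ≈ 0.9.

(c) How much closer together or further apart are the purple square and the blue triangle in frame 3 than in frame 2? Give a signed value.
-2.6

Distance in frame 2: 4.2. Distance in frame 3: 1.6.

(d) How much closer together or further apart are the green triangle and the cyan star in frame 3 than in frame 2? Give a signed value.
+0.6

Distance in frame 2: 4.0. Distance in frame 3: 4.6.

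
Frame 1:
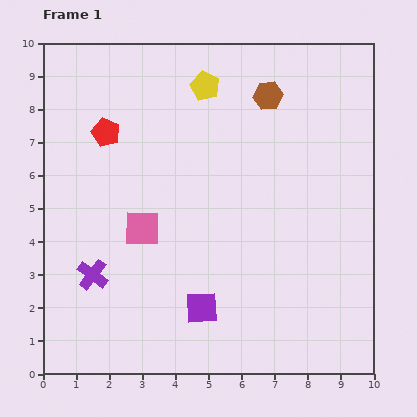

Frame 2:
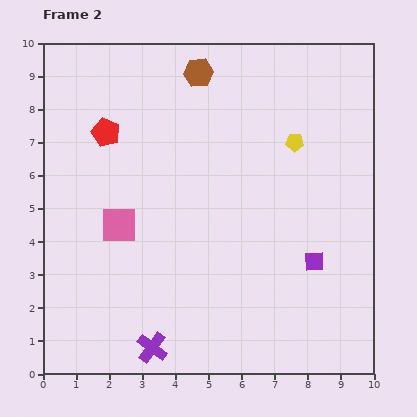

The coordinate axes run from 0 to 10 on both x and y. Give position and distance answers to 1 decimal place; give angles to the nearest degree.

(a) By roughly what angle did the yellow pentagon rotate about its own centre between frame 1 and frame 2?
22° counter-clockwise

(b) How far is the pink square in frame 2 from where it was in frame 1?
0.7

The pink square moved from (3.0, 4.4) to (2.3, 4.5), a distance of √(0.7² + 0.1²) ≈ 0.7.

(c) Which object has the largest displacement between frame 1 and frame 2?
the purple square

(moved 3.7; next 3.2)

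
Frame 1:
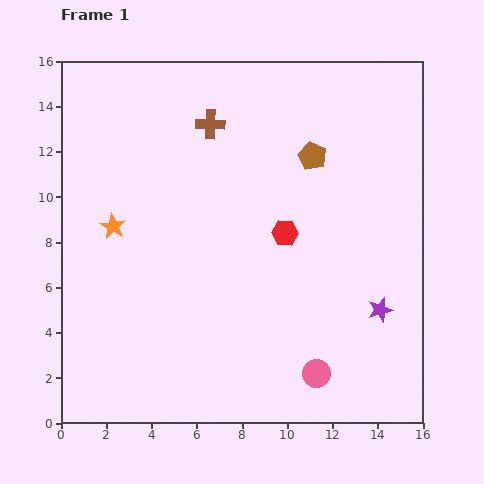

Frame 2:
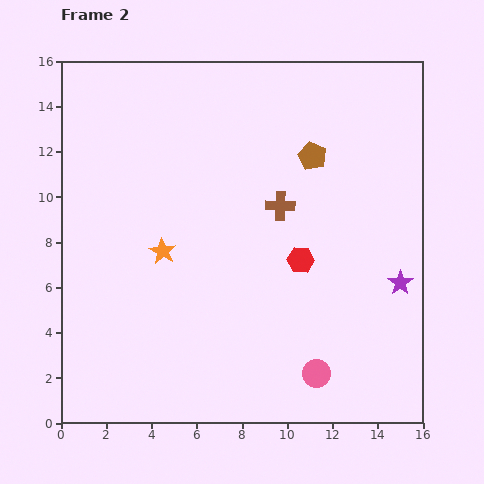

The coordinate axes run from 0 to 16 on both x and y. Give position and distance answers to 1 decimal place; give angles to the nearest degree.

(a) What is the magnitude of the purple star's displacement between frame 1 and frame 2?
1.5

The purple star moved from (14.1, 5.0) to (15.0, 6.2), a distance of √(0.9² + 1.2²) ≈ 1.5.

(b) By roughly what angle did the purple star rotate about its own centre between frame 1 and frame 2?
17° counter-clockwise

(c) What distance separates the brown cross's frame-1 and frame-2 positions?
4.8

The brown cross moved from (6.6, 13.2) to (9.7, 9.6), a distance of √(3.1² + 3.6²) ≈ 4.8.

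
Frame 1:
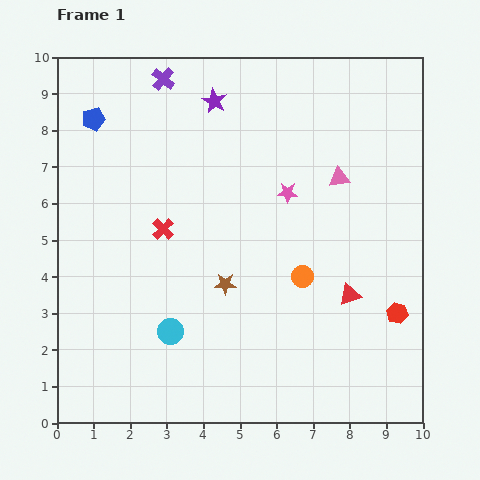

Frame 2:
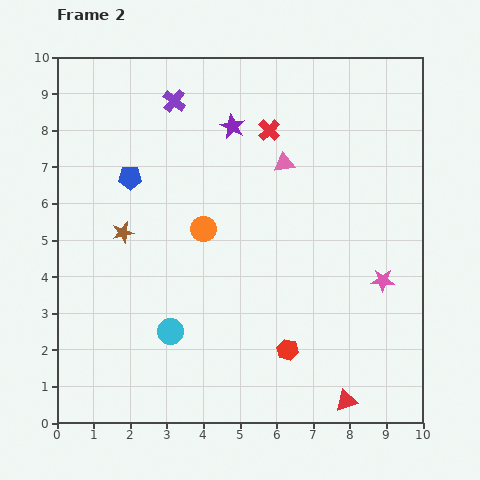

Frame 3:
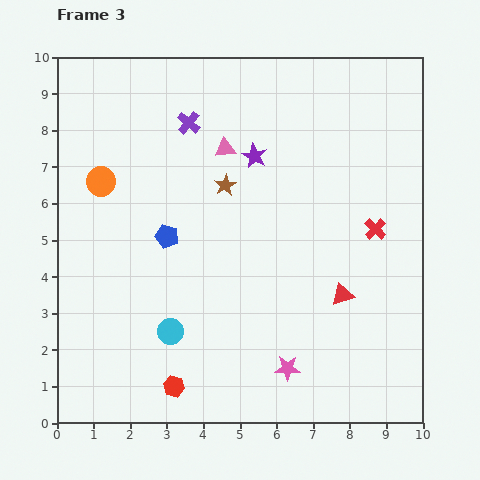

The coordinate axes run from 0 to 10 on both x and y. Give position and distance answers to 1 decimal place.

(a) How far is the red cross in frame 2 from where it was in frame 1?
4.0

The red cross moved from (2.9, 5.3) to (5.8, 8.0), a distance of √(2.9² + 2.7²) ≈ 4.0.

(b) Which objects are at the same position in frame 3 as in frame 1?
the cyan circle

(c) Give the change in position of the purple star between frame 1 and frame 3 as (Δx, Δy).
(1.1, -1.5)

The purple star was at (4.3, 8.8) in frame 1 and (5.4, 7.3) in frame 3.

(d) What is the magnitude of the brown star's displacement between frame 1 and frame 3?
2.7

The brown star moved from (4.6, 3.8) to (4.6, 6.5), a distance of √(0.0² + 2.7²) ≈ 2.7.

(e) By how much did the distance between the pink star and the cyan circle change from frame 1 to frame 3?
-1.6

Distance in frame 1: 5.0. Distance in frame 3: 3.4.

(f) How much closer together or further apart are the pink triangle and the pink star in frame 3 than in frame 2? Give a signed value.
+2.0

Distance in frame 2: 4.2. Distance in frame 3: 6.2.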